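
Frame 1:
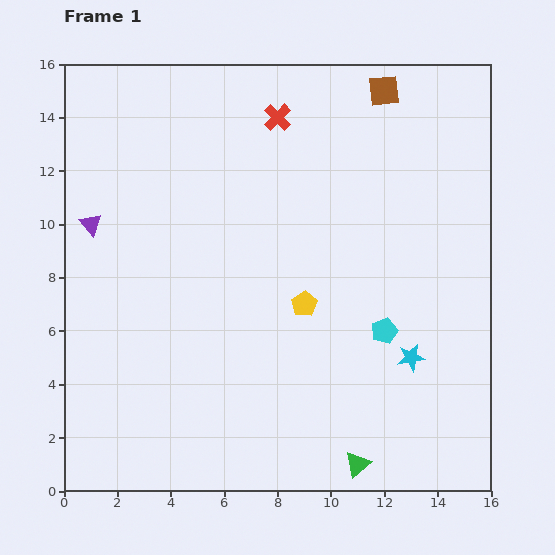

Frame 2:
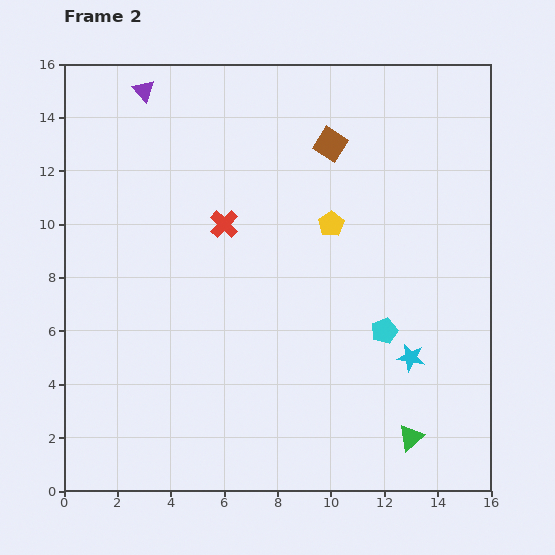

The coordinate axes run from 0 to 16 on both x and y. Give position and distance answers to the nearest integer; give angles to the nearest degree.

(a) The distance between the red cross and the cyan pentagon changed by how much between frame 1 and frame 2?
-2

Distance in frame 1: 9. Distance in frame 2: 7.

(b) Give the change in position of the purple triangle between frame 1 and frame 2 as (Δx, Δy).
(2, 5)

The purple triangle was at (1, 10) in frame 1 and (3, 15) in frame 2.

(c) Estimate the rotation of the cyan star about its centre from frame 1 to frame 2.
20° clockwise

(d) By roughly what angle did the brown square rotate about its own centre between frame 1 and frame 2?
38° clockwise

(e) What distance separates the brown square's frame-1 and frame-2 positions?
3

The brown square moved from (12, 15) to (10, 13), a distance of √(2² + 2²) ≈ 3.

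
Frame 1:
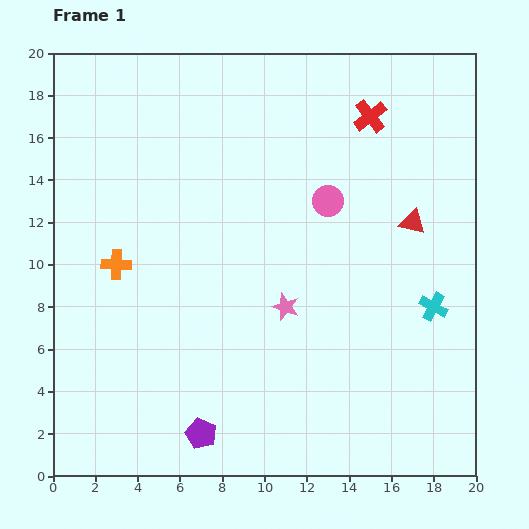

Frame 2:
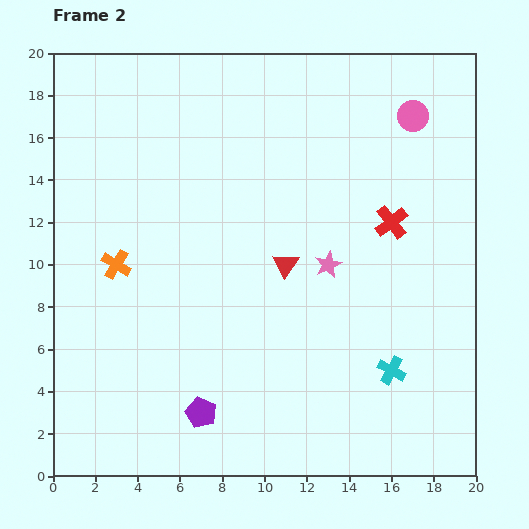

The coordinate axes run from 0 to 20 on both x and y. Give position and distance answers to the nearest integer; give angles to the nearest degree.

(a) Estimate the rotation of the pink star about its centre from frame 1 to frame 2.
27° clockwise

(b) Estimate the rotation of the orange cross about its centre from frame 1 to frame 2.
31° clockwise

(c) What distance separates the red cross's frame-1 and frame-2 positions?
5

The red cross moved from (15, 17) to (16, 12), a distance of √(1² + 5²) ≈ 5.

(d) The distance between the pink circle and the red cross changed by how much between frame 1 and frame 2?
+1

Distance in frame 1: 4. Distance in frame 2: 5.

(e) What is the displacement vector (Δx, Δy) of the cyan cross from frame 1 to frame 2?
(-2, -3)

The cyan cross was at (18, 8) in frame 1 and (16, 5) in frame 2.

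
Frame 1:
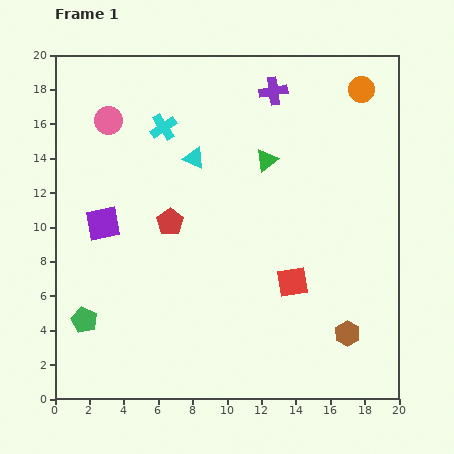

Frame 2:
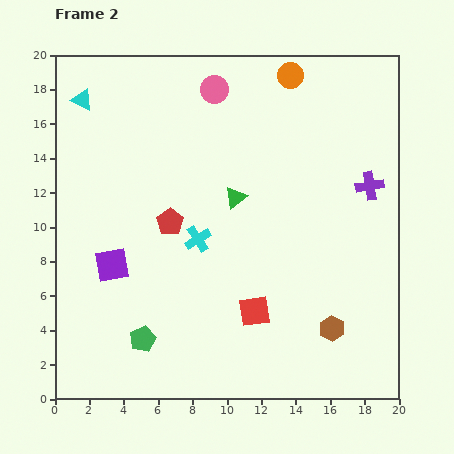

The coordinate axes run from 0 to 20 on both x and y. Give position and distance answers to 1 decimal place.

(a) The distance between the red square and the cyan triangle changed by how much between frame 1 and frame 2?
+6.7

Distance in frame 1: 9.2. Distance in frame 2: 15.9.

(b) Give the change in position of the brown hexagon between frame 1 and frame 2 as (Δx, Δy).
(-0.9, 0.3)

The brown hexagon was at (17.0, 3.8) in frame 1 and (16.1, 4.1) in frame 2.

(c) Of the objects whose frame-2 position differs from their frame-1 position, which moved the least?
the brown hexagon

(moved 0.9)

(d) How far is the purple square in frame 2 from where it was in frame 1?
2.5

The purple square moved from (2.8, 10.2) to (3.3, 7.8), a distance of √(0.5² + 2.4²) ≈ 2.5.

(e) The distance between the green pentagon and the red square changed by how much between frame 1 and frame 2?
-5.6

Distance in frame 1: 12.3. Distance in frame 2: 6.7.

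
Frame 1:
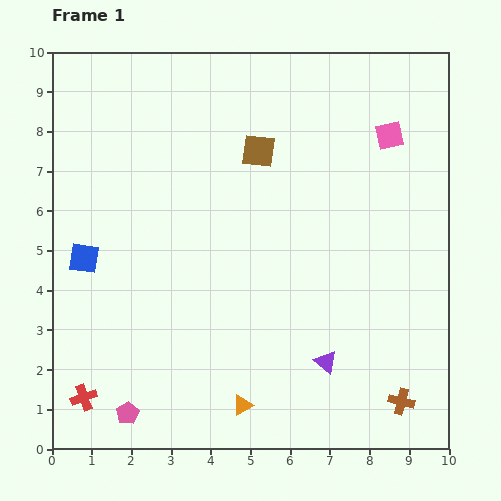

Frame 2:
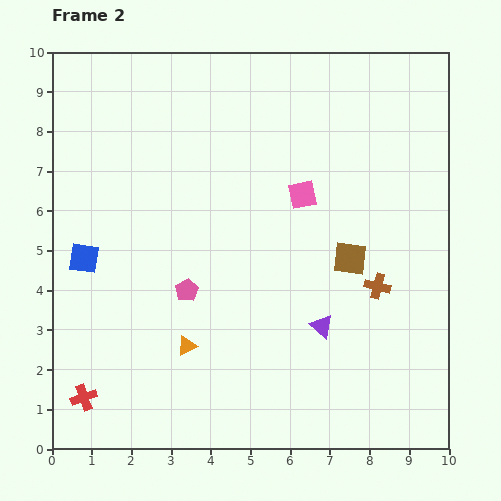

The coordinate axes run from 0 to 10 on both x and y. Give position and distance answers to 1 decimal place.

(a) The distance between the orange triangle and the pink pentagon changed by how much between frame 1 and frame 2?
-1.5

Distance in frame 1: 2.9. Distance in frame 2: 1.4.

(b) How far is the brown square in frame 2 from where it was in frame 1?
3.5

The brown square moved from (5.2, 7.5) to (7.5, 4.8), a distance of √(2.3² + 2.7²) ≈ 3.5.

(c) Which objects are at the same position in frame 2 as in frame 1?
the blue square, the red cross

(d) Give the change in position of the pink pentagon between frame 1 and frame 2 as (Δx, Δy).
(1.5, 3.1)

The pink pentagon was at (1.9, 0.9) in frame 1 and (3.4, 4.0) in frame 2.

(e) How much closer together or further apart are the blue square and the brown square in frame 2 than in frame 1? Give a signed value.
+1.5

Distance in frame 1: 5.2. Distance in frame 2: 6.7.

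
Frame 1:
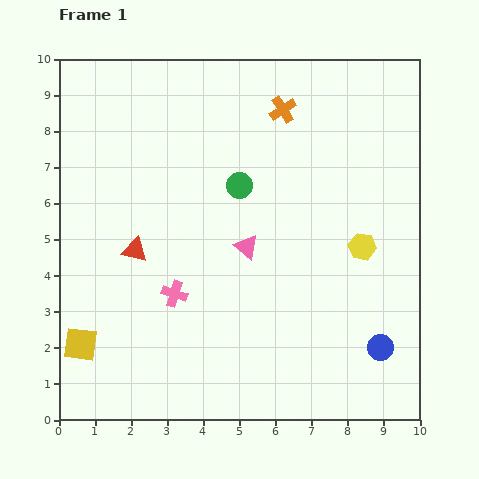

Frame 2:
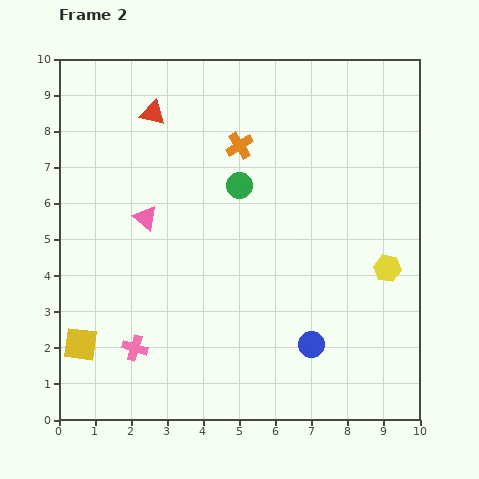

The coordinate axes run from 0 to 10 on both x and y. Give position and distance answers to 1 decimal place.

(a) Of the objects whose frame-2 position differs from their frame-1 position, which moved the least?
the yellow hexagon

(moved 0.9)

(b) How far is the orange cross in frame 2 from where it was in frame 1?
1.6

The orange cross moved from (6.2, 8.6) to (5.0, 7.6), a distance of √(1.2² + 1.0²) ≈ 1.6.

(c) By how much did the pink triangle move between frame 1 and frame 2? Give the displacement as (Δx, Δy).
(-2.8, 0.8)

The pink triangle was at (5.2, 4.8) in frame 1 and (2.4, 5.6) in frame 2.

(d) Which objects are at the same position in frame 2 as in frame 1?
the green circle, the yellow square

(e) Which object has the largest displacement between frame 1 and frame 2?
the red triangle

(moved 3.8; next 2.9)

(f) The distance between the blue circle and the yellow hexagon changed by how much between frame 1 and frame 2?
+0.2

Distance in frame 1: 2.8. Distance in frame 2: 3.0.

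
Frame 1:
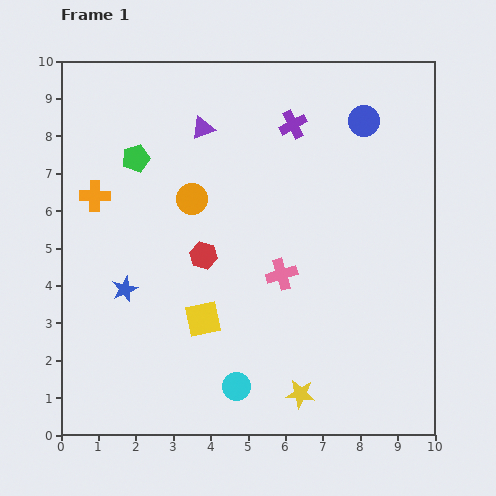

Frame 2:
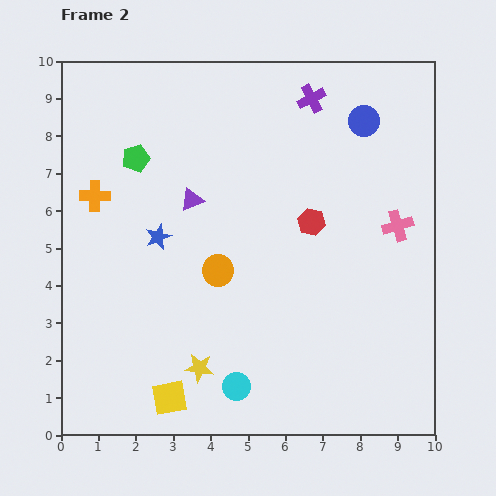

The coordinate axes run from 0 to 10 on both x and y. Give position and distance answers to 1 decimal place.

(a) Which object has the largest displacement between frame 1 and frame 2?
the pink cross

(moved 3.4; next 3.0)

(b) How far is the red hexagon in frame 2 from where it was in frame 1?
3.0

The red hexagon moved from (3.8, 4.8) to (6.7, 5.7), a distance of √(2.9² + 0.9²) ≈ 3.0.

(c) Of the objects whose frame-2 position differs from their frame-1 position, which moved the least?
the purple cross

(moved 0.9)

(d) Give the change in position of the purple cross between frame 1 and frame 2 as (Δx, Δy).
(0.5, 0.7)

The purple cross was at (6.2, 8.3) in frame 1 and (6.7, 9.0) in frame 2.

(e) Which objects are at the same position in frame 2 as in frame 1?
the blue circle, the orange cross, the green pentagon, the cyan circle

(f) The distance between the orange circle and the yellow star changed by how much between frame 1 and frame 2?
-3.4

Distance in frame 1: 6.0. Distance in frame 2: 2.6.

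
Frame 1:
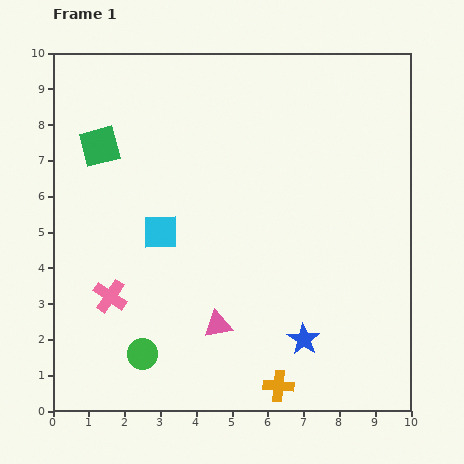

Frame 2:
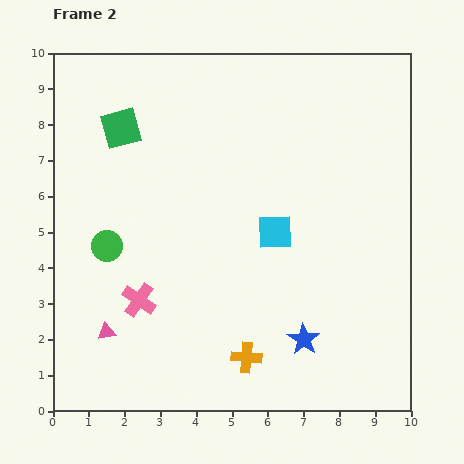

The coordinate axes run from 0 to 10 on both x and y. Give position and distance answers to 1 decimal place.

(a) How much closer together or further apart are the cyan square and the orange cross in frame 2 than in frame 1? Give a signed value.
-1.8

Distance in frame 1: 5.4. Distance in frame 2: 3.6.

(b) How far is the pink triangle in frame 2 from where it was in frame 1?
3.1

The pink triangle moved from (4.6, 2.4) to (1.5, 2.2), a distance of √(3.1² + 0.2²) ≈ 3.1.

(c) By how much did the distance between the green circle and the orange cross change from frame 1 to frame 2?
+1.1

Distance in frame 1: 3.9. Distance in frame 2: 5.0.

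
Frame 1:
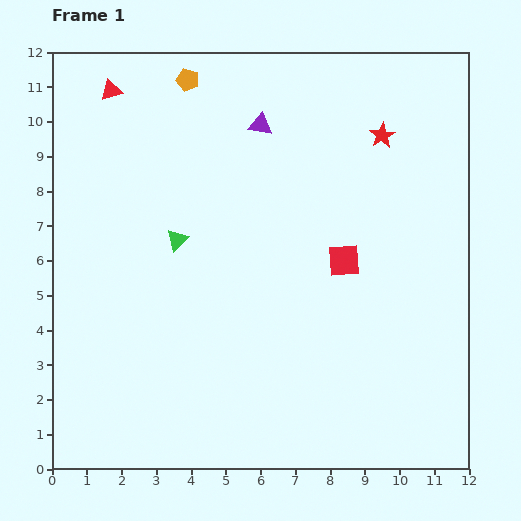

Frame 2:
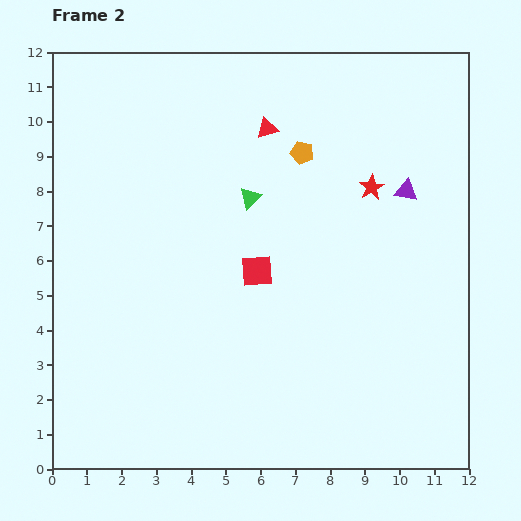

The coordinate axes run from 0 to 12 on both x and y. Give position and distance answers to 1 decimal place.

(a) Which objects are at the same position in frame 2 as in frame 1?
none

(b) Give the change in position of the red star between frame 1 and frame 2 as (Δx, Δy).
(-0.3, -1.5)

The red star was at (9.5, 9.6) in frame 1 and (9.2, 8.1) in frame 2.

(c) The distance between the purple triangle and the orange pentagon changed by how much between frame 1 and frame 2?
+0.7

Distance in frame 1: 2.5. Distance in frame 2: 3.2.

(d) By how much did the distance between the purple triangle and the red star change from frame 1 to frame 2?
-2.5

Distance in frame 1: 3.5. Distance in frame 2: 1.0.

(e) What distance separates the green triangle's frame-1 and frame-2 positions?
2.4

The green triangle moved from (3.6, 6.6) to (5.7, 7.8), a distance of √(2.1² + 1.2²) ≈ 2.4.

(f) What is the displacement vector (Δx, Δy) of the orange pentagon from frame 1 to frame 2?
(3.3, -2.1)

The orange pentagon was at (3.9, 11.2) in frame 1 and (7.2, 9.1) in frame 2.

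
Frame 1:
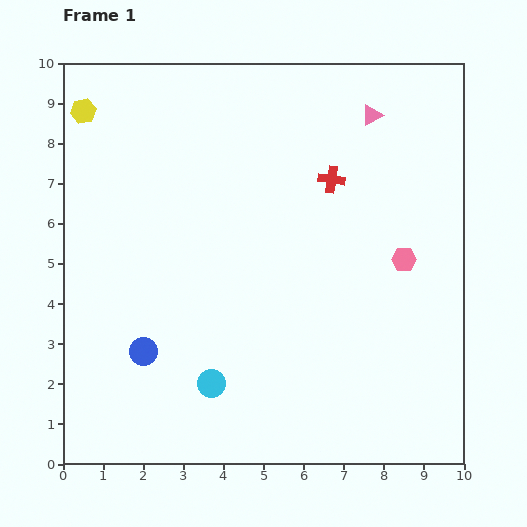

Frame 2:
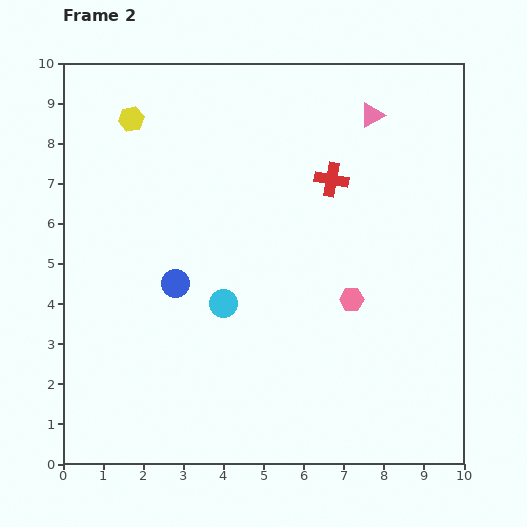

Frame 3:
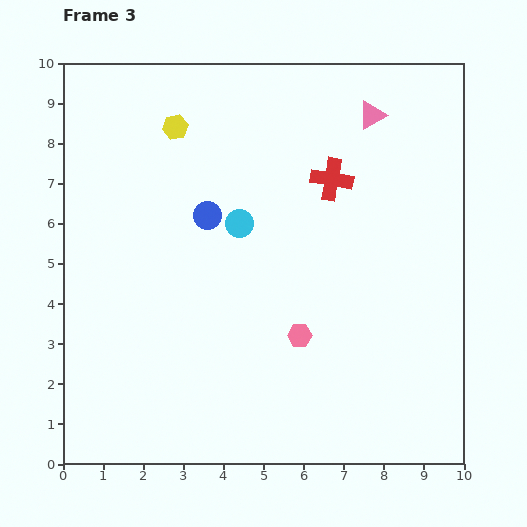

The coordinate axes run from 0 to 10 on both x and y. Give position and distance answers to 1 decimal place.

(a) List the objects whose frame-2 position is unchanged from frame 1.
the red cross, the pink triangle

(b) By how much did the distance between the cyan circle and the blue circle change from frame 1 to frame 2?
-0.6

Distance in frame 1: 1.9. Distance in frame 2: 1.3.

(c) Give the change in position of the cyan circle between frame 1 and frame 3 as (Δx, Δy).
(0.7, 4.0)

The cyan circle was at (3.7, 2.0) in frame 1 and (4.4, 6.0) in frame 3.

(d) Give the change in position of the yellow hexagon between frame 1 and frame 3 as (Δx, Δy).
(2.3, -0.4)

The yellow hexagon was at (0.5, 8.8) in frame 1 and (2.8, 8.4) in frame 3.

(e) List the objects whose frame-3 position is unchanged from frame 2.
the red cross, the pink triangle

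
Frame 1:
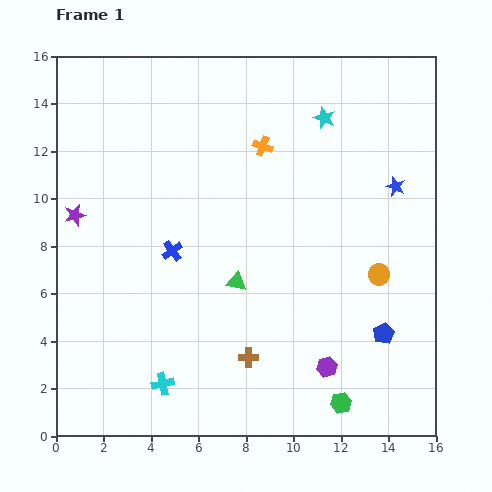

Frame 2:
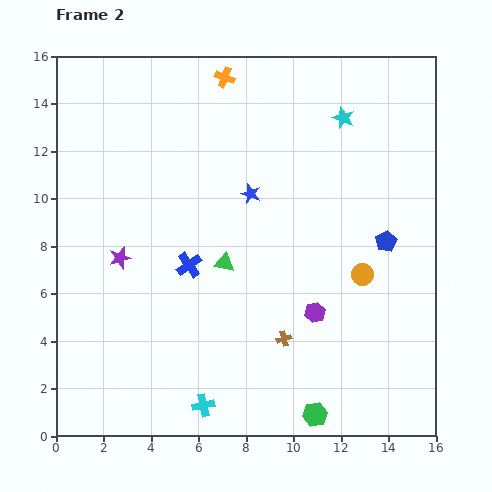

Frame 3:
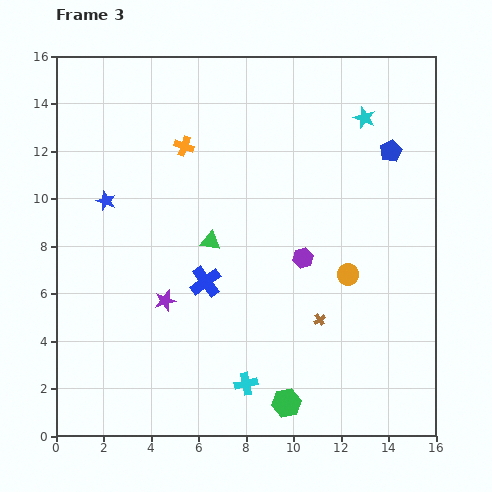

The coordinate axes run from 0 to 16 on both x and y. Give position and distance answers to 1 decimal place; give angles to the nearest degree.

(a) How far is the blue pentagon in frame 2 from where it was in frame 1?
3.9

The blue pentagon moved from (13.8, 4.3) to (13.9, 8.2), a distance of √(0.1² + 3.9²) ≈ 3.9.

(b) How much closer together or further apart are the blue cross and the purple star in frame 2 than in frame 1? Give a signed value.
-1.5

Distance in frame 1: 4.4. Distance in frame 2: 2.9.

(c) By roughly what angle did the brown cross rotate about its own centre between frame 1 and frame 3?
34° counter-clockwise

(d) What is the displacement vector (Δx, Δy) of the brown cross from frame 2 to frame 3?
(1.5, 0.8)

The brown cross was at (9.6, 4.1) in frame 2 and (11.1, 4.9) in frame 3.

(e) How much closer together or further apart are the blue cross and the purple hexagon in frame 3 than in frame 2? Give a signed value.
-1.5

Distance in frame 2: 5.7. Distance in frame 3: 4.2.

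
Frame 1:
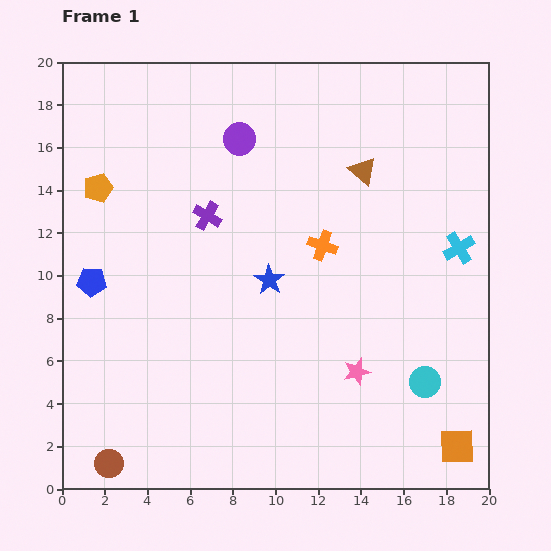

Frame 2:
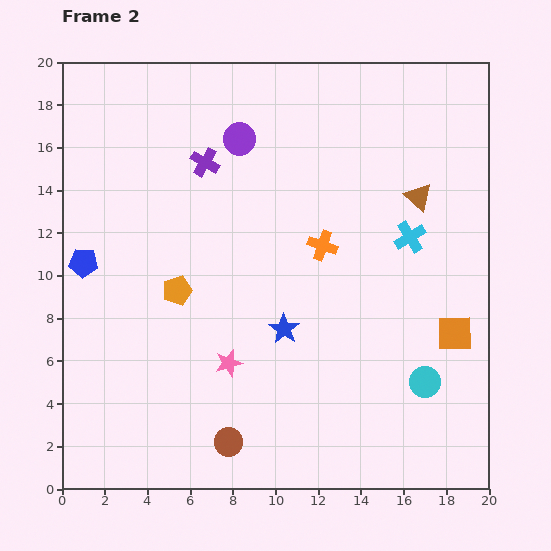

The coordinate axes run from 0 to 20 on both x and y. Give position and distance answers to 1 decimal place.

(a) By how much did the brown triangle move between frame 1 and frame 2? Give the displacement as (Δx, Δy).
(2.6, -1.2)

The brown triangle was at (14.1, 14.9) in frame 1 and (16.7, 13.7) in frame 2.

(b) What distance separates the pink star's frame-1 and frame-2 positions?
6.0

The pink star moved from (13.8, 5.5) to (7.8, 5.9), a distance of √(6.0² + 0.4²) ≈ 6.0.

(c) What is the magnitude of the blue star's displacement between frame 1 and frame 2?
2.4

The blue star moved from (9.7, 9.8) to (10.4, 7.5), a distance of √(0.7² + 2.3²) ≈ 2.4.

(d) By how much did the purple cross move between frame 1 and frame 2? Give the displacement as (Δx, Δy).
(-0.1, 2.5)

The purple cross was at (6.8, 12.8) in frame 1 and (6.7, 15.3) in frame 2.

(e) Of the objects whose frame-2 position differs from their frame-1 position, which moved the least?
the blue pentagon

(moved 1.0)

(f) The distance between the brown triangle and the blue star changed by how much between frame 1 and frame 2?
+2.1

Distance in frame 1: 6.7. Distance in frame 2: 8.8.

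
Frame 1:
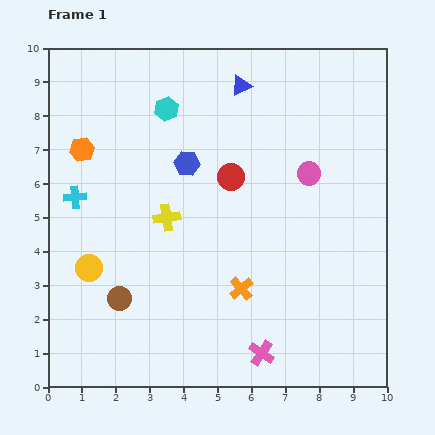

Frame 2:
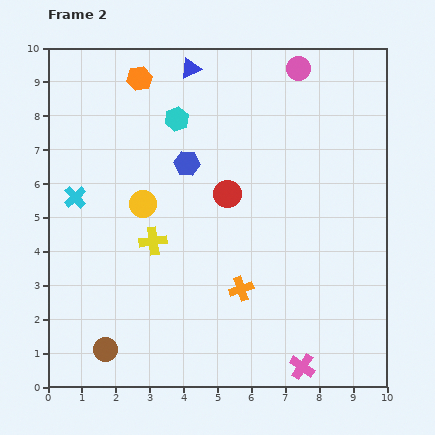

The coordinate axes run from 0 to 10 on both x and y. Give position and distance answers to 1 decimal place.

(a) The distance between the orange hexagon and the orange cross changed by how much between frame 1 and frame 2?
+0.7

Distance in frame 1: 6.2. Distance in frame 2: 6.9.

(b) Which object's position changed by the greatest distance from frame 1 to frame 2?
the pink circle

(moved 3.1; next 2.7)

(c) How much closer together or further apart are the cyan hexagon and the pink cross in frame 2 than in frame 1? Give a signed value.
+0.5

Distance in frame 1: 7.7. Distance in frame 2: 8.2.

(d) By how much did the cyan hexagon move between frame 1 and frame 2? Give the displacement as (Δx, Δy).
(0.3, -0.3)

The cyan hexagon was at (3.5, 8.2) in frame 1 and (3.8, 7.9) in frame 2.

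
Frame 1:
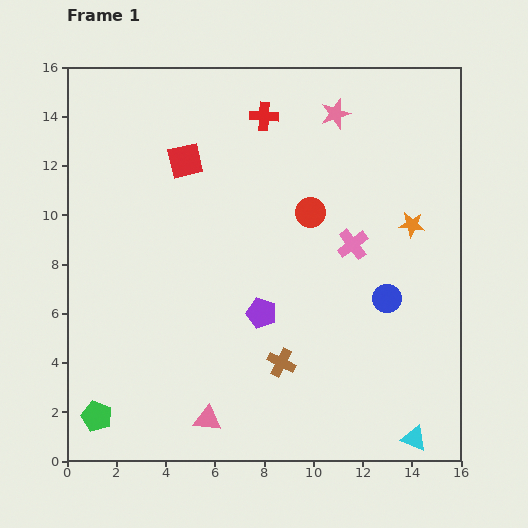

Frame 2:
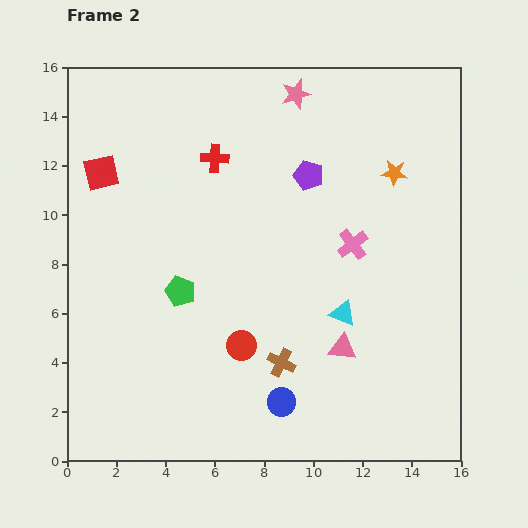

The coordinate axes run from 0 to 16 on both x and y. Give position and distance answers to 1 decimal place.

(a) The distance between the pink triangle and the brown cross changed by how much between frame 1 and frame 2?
-1.2

Distance in frame 1: 3.8. Distance in frame 2: 2.6.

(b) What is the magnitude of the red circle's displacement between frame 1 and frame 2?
6.1

The red circle moved from (9.9, 10.1) to (7.1, 4.7), a distance of √(2.8² + 5.4²) ≈ 6.1.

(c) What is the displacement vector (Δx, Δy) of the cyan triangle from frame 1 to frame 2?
(-2.9, 5.1)

The cyan triangle was at (14.1, 0.9) in frame 1 and (11.2, 6.0) in frame 2.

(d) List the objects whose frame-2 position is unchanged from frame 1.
the pink cross, the brown cross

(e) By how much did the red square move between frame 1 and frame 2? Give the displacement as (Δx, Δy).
(-3.4, -0.5)

The red square was at (4.8, 12.2) in frame 1 and (1.4, 11.7) in frame 2.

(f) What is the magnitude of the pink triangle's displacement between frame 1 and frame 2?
6.2

The pink triangle moved from (5.7, 1.7) to (11.2, 4.6), a distance of √(5.5² + 2.9²) ≈ 6.2.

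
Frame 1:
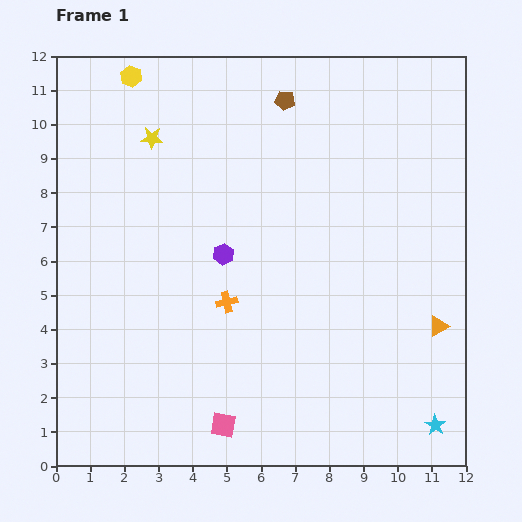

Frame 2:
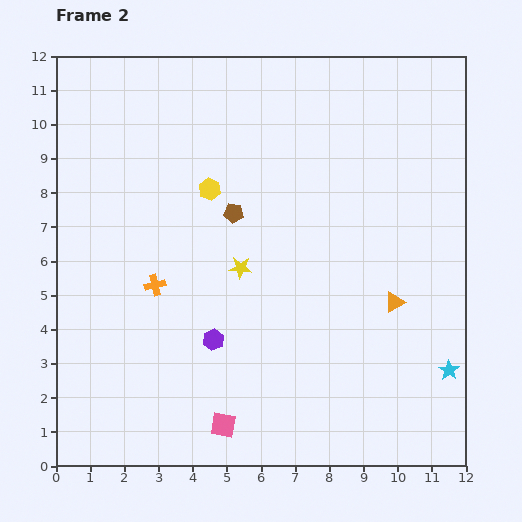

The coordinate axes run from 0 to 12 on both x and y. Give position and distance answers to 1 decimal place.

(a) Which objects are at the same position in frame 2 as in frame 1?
the pink square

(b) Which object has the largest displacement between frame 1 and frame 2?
the yellow star

(moved 4.6; next 4.0)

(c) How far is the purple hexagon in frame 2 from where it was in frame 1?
2.5

The purple hexagon moved from (4.9, 6.2) to (4.6, 3.7), a distance of √(0.3² + 2.5²) ≈ 2.5.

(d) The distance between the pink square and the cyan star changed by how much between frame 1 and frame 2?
+0.6

Distance in frame 1: 6.2. Distance in frame 2: 6.8.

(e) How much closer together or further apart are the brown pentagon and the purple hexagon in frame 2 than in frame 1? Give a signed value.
-1.1

Distance in frame 1: 4.8. Distance in frame 2: 3.7.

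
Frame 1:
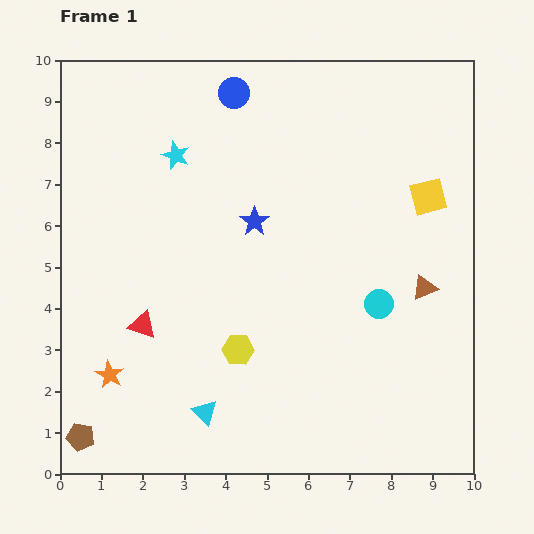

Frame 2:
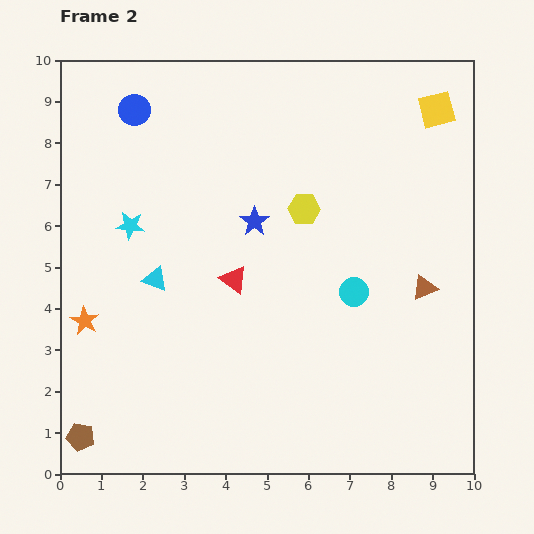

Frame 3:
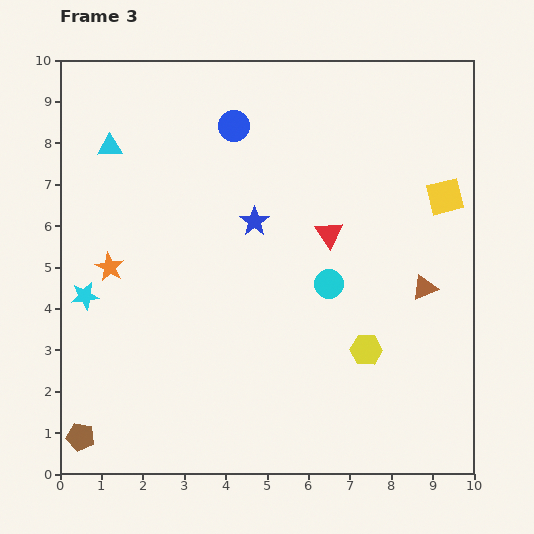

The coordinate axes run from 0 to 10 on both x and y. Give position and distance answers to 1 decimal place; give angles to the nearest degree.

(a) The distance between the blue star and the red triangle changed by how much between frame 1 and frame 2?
-2.2

Distance in frame 1: 3.7. Distance in frame 2: 1.5.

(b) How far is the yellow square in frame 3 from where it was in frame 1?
0.4

The yellow square moved from (8.9, 6.7) to (9.3, 6.7), a distance of √(0.4² + 0.0²) ≈ 0.4.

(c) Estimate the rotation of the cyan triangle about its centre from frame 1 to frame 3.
46° counter-clockwise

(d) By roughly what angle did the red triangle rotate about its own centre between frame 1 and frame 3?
37° clockwise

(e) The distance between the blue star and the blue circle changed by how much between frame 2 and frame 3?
-1.6

Distance in frame 2: 4.0. Distance in frame 3: 2.4.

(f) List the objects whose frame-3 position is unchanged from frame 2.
the brown pentagon, the brown triangle, the blue star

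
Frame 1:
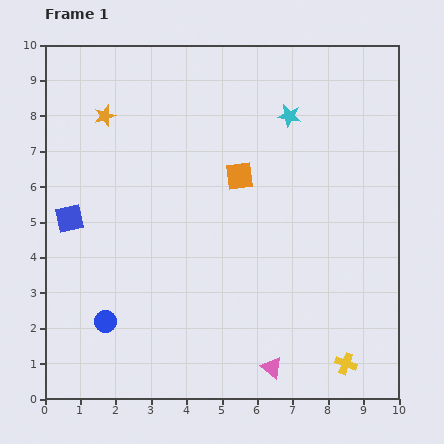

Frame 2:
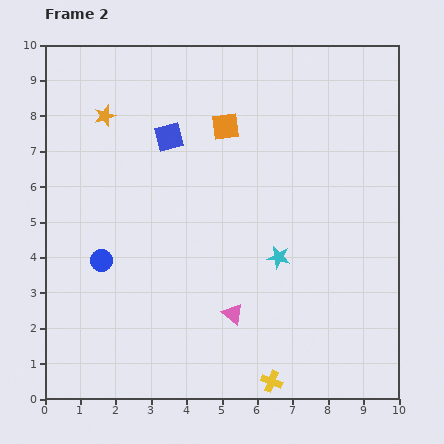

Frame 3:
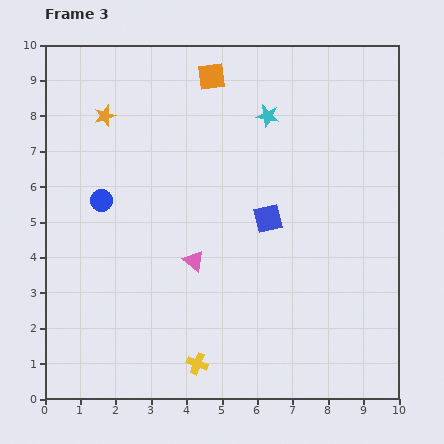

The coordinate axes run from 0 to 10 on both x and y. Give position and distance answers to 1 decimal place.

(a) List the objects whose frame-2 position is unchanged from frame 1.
the orange star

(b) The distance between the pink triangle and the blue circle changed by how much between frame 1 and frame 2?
-0.9

Distance in frame 1: 4.9. Distance in frame 2: 4.0.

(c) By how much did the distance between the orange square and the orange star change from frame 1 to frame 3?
-1.0

Distance in frame 1: 4.2. Distance in frame 3: 3.2.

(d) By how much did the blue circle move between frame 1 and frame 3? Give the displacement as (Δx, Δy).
(-0.1, 3.4)

The blue circle was at (1.7, 2.2) in frame 1 and (1.6, 5.6) in frame 3.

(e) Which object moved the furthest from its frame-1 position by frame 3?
the blue square

(moved 5.6; next 4.2)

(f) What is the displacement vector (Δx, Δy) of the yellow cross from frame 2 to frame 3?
(-2.1, 0.5)

The yellow cross was at (6.4, 0.5) in frame 2 and (4.3, 1.0) in frame 3.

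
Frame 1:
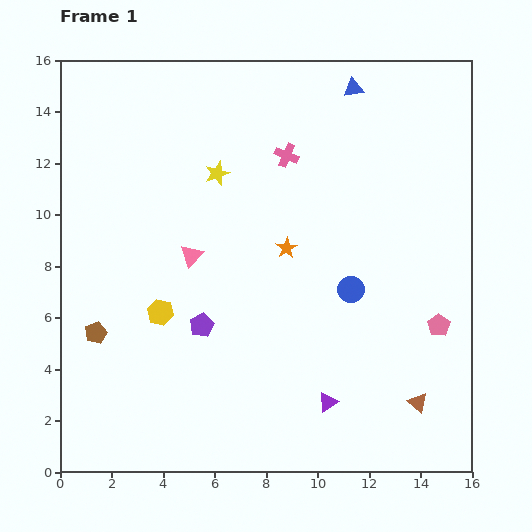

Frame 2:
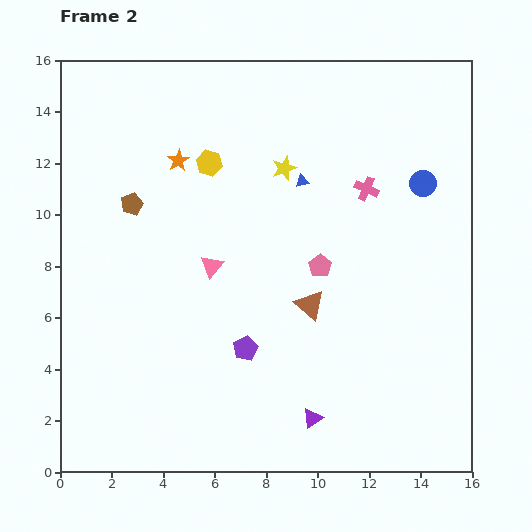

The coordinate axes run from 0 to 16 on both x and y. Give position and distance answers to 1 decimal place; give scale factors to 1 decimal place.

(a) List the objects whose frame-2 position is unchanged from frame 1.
none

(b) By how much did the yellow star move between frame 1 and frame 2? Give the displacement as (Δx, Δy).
(2.6, 0.2)

The yellow star was at (6.1, 11.6) in frame 1 and (8.7, 11.8) in frame 2.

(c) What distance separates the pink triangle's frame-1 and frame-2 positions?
0.9

The pink triangle moved from (5.1, 8.4) to (5.9, 8.0), a distance of √(0.8² + 0.4²) ≈ 0.9.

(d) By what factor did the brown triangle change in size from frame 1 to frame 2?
1.5×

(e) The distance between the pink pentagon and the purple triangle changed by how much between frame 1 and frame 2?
+0.7

Distance in frame 1: 5.2. Distance in frame 2: 5.9.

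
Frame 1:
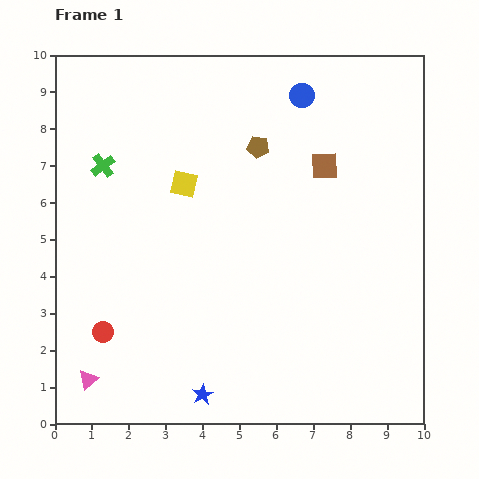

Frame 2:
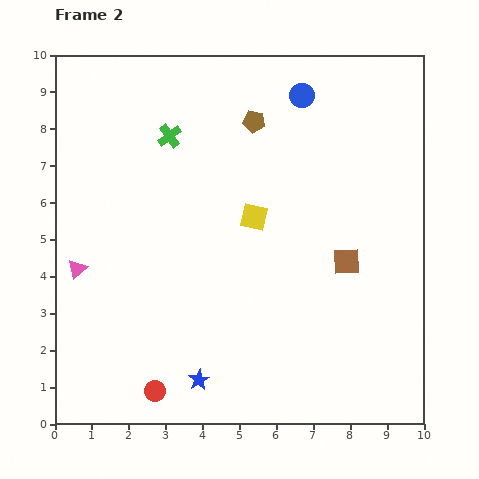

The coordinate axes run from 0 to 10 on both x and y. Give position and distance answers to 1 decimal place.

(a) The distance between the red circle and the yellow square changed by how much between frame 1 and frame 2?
+0.8

Distance in frame 1: 4.6. Distance in frame 2: 5.4.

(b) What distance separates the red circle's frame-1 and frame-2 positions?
2.1

The red circle moved from (1.3, 2.5) to (2.7, 0.9), a distance of √(1.4² + 1.6²) ≈ 2.1.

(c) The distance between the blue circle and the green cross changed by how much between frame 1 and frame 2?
-1.9

Distance in frame 1: 5.7. Distance in frame 2: 3.8.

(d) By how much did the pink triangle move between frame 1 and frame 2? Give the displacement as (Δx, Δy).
(-0.3, 3.0)

The pink triangle was at (0.9, 1.2) in frame 1 and (0.6, 4.2) in frame 2.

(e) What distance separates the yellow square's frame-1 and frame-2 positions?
2.1

The yellow square moved from (3.5, 6.5) to (5.4, 5.6), a distance of √(1.9² + 0.9²) ≈ 2.1.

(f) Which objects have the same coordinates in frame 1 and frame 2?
the blue circle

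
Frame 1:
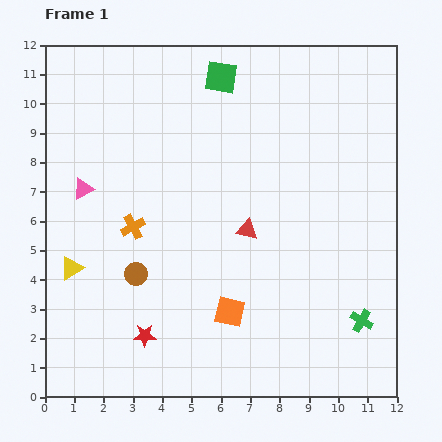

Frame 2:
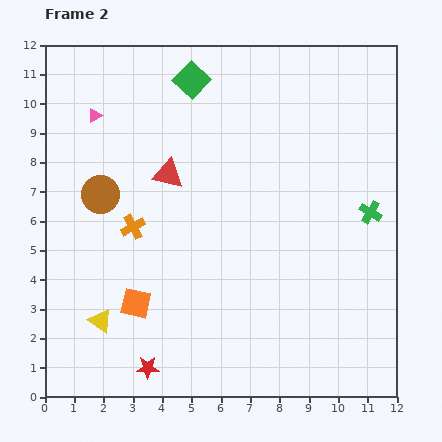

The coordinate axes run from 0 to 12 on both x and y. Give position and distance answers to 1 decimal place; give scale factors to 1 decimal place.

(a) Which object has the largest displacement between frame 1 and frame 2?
the green cross

(moved 3.7; next 3.3)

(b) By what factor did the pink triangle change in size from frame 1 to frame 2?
0.7×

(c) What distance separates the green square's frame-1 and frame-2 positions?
1.0

The green square moved from (6.0, 10.9) to (5.0, 10.8), a distance of √(1.0² + 0.1²) ≈ 1.0.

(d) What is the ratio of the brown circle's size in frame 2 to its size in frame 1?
1.6×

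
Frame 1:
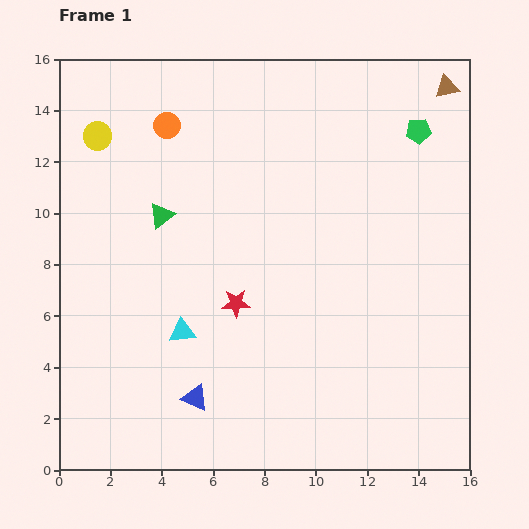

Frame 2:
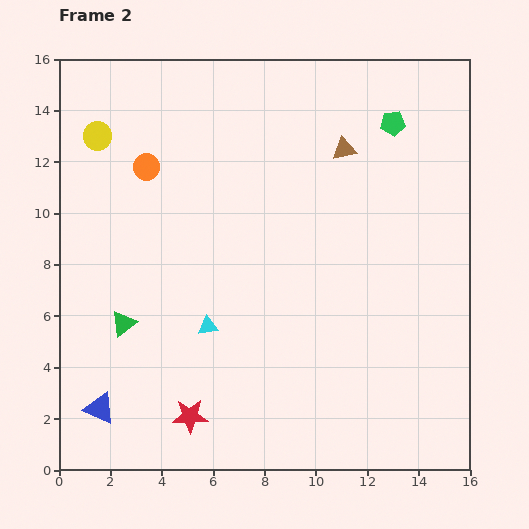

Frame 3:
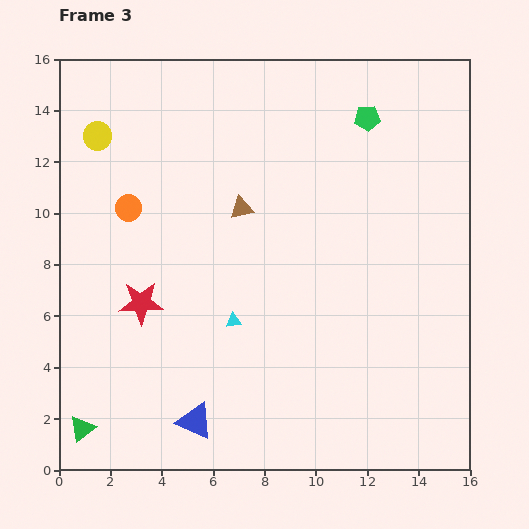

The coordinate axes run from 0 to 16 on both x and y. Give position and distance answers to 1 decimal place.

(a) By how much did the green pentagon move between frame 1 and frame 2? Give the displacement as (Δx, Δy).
(-1.0, 0.3)

The green pentagon was at (14.0, 13.2) in frame 1 and (13.0, 13.5) in frame 2.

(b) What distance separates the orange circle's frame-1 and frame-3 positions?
3.5

The orange circle moved from (4.2, 13.4) to (2.7, 10.2), a distance of √(1.5² + 3.2²) ≈ 3.5.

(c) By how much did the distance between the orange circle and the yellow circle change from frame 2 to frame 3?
+0.8

Distance in frame 2: 2.2. Distance in frame 3: 3.0.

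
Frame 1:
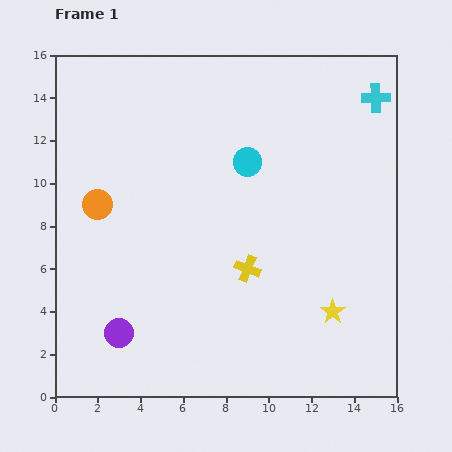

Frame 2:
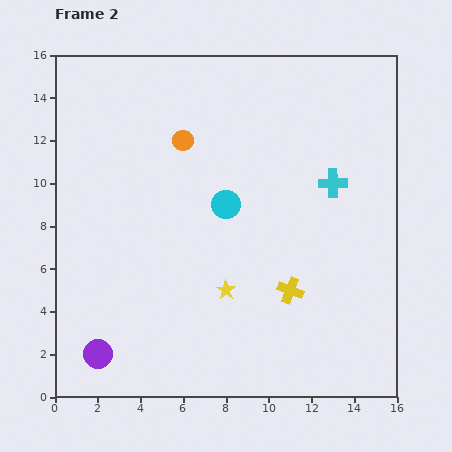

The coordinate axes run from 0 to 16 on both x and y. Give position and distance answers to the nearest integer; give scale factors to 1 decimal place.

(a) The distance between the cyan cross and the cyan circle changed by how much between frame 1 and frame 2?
-2

Distance in frame 1: 7. Distance in frame 2: 5.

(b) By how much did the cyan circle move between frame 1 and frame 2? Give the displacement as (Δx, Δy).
(-1, -2)

The cyan circle was at (9, 11) in frame 1 and (8, 9) in frame 2.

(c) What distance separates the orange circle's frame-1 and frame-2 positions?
5

The orange circle moved from (2, 9) to (6, 12), a distance of √(4² + 3²) ≈ 5.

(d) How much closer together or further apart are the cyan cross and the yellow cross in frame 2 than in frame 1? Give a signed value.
-5

Distance in frame 1: 10. Distance in frame 2: 5.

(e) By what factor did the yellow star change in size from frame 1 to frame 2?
0.8×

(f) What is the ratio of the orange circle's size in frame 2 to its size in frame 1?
0.7×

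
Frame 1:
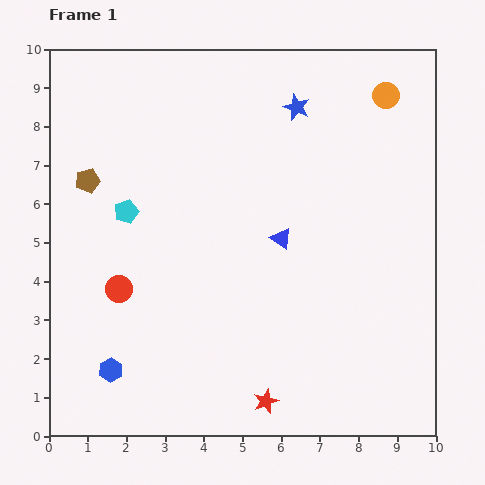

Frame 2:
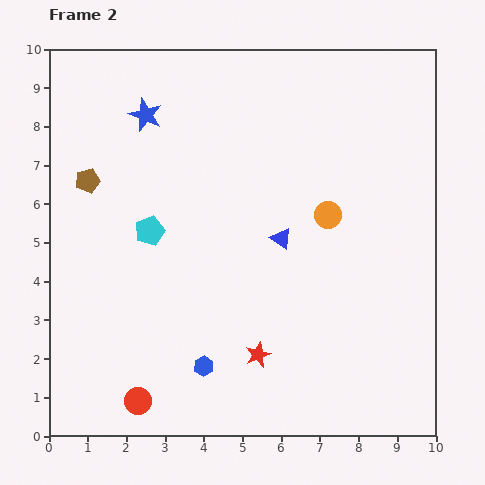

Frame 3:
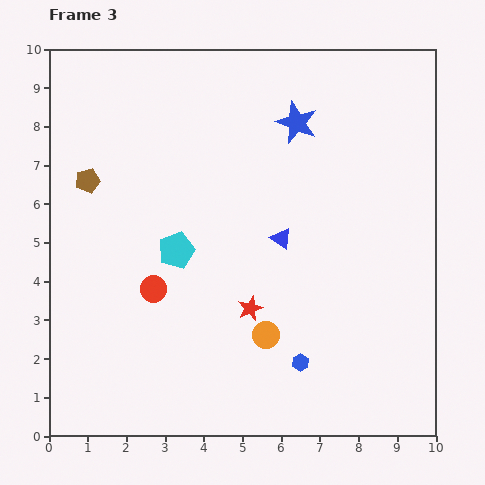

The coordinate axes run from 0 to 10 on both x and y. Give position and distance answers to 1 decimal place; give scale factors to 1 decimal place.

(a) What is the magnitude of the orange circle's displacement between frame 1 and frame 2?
3.4

The orange circle moved from (8.7, 8.8) to (7.2, 5.7), a distance of √(1.5² + 3.1²) ≈ 3.4.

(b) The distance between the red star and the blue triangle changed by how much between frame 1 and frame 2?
-1.1

Distance in frame 1: 4.2. Distance in frame 2: 3.1.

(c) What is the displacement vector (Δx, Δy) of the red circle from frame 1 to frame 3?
(0.9, 0.0)

The red circle was at (1.8, 3.8) in frame 1 and (2.7, 3.8) in frame 3.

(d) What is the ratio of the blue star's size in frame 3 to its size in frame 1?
1.6×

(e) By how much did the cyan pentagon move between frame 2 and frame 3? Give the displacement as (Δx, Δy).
(0.7, -0.5)

The cyan pentagon was at (2.6, 5.3) in frame 2 and (3.3, 4.8) in frame 3.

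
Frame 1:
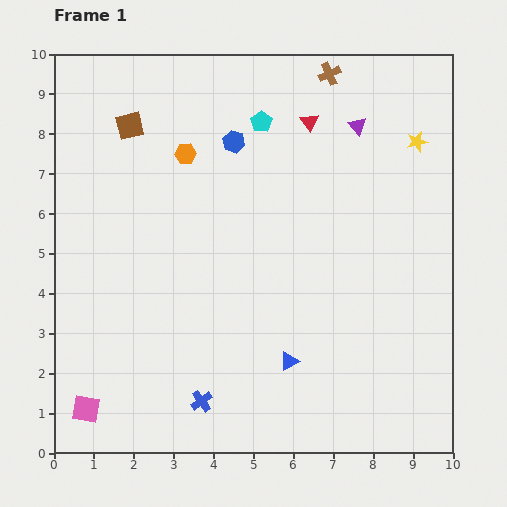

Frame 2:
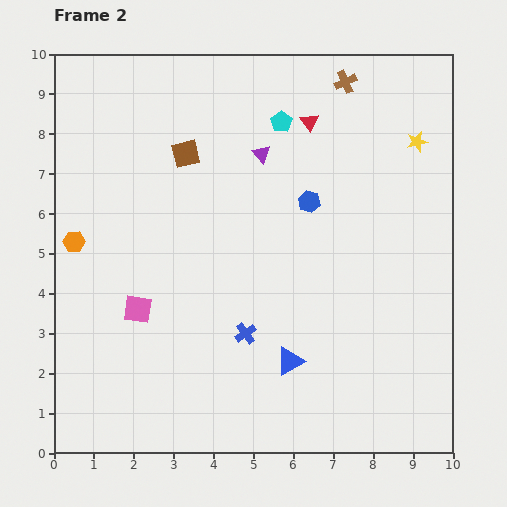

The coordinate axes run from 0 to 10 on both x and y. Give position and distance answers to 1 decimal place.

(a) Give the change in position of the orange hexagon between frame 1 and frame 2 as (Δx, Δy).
(-2.8, -2.2)

The orange hexagon was at (3.3, 7.5) in frame 1 and (0.5, 5.3) in frame 2.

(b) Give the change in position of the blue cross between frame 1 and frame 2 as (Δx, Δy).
(1.1, 1.7)

The blue cross was at (3.7, 1.3) in frame 1 and (4.8, 3.0) in frame 2.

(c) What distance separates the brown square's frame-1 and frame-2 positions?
1.6

The brown square moved from (1.9, 8.2) to (3.3, 7.5), a distance of √(1.4² + 0.7²) ≈ 1.6.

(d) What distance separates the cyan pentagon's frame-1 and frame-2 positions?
0.5

The cyan pentagon moved from (5.2, 8.3) to (5.7, 8.3), a distance of √(0.5² + 0.0²) ≈ 0.5.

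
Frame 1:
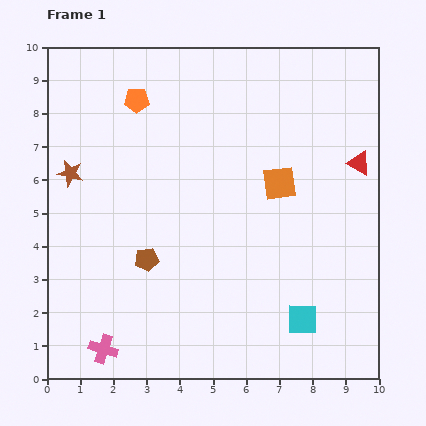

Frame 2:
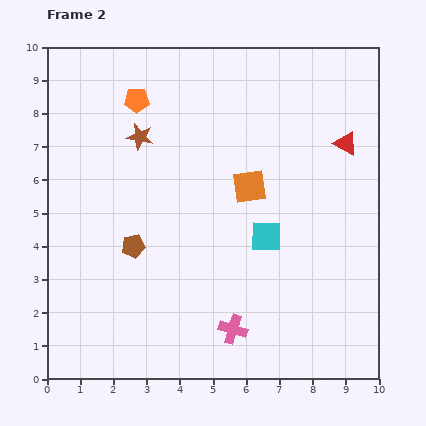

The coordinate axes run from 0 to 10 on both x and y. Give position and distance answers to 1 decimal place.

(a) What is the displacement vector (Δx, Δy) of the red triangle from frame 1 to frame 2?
(-0.4, 0.6)

The red triangle was at (9.4, 6.5) in frame 1 and (9.0, 7.1) in frame 2.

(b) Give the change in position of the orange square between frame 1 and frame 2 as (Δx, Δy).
(-0.9, -0.1)

The orange square was at (7.0, 5.9) in frame 1 and (6.1, 5.8) in frame 2.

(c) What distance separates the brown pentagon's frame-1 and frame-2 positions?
0.6

The brown pentagon moved from (3.0, 3.6) to (2.6, 4.0), a distance of √(0.4² + 0.4²) ≈ 0.6.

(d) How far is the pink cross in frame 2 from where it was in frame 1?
3.9

The pink cross moved from (1.7, 0.9) to (5.6, 1.5), a distance of √(3.9² + 0.6²) ≈ 3.9.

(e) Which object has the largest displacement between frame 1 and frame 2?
the pink cross

(moved 3.9; next 2.7)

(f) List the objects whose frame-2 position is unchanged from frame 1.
the orange pentagon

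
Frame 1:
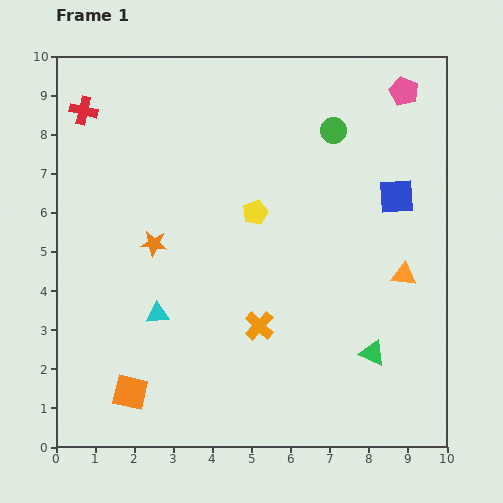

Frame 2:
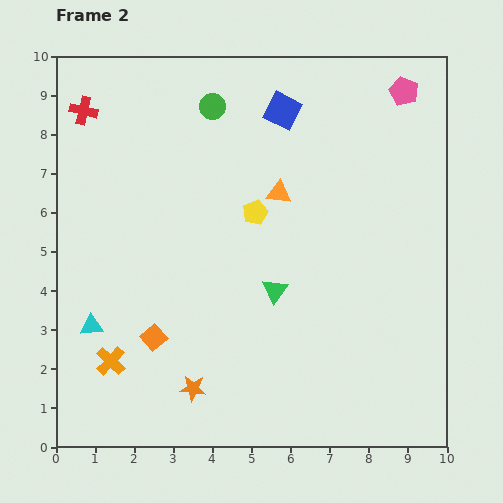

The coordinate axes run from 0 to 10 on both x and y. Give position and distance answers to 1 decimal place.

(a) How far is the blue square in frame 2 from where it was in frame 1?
3.6

The blue square moved from (8.7, 6.4) to (5.8, 8.6), a distance of √(2.9² + 2.2²) ≈ 3.6.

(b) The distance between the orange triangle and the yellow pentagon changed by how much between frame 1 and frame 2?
-3.3

Distance in frame 1: 4.1. Distance in frame 2: 0.8.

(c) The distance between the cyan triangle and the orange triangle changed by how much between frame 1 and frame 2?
-0.5

Distance in frame 1: 6.4. Distance in frame 2: 5.9.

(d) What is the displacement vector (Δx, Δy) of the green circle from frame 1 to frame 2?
(-3.1, 0.6)

The green circle was at (7.1, 8.1) in frame 1 and (4.0, 8.7) in frame 2.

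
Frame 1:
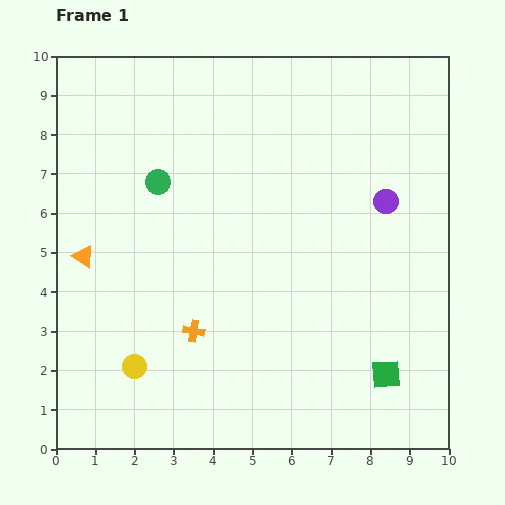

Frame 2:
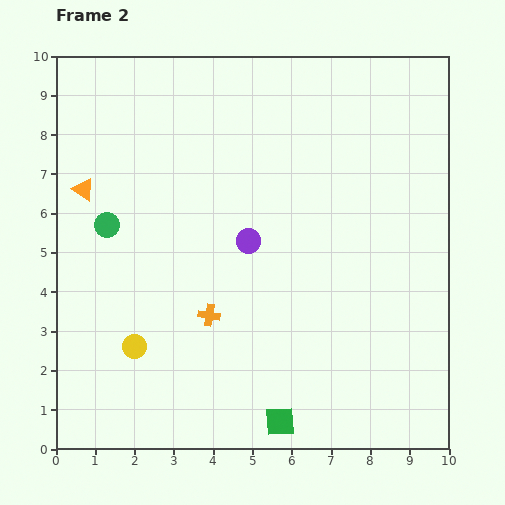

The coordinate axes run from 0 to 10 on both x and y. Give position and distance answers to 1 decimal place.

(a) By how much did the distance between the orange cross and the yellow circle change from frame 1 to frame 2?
+0.4

Distance in frame 1: 1.7. Distance in frame 2: 2.1.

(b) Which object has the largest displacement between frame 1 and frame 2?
the purple circle

(moved 3.6; next 3.0)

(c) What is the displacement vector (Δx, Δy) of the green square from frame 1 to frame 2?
(-2.7, -1.2)

The green square was at (8.4, 1.9) in frame 1 and (5.7, 0.7) in frame 2.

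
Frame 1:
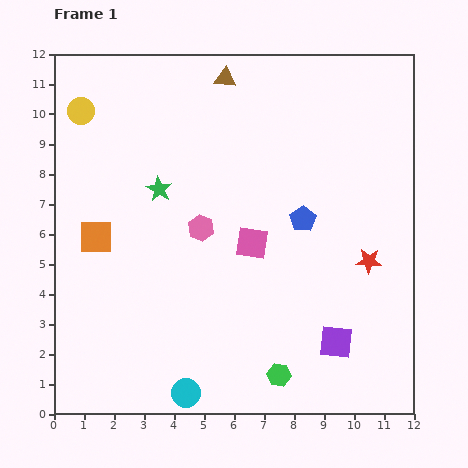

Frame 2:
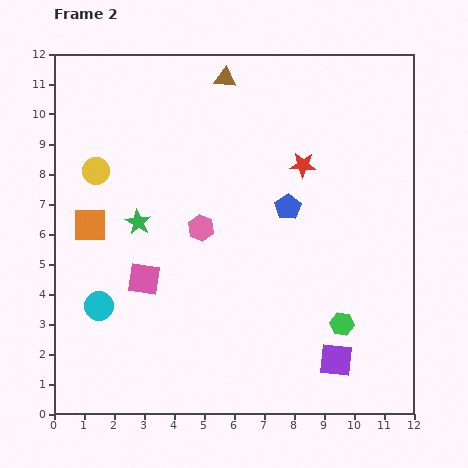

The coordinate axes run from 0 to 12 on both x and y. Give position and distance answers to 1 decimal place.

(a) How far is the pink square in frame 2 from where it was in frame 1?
3.8

The pink square moved from (6.6, 5.7) to (3.0, 4.5), a distance of √(3.6² + 1.2²) ≈ 3.8.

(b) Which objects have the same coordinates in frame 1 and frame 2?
the pink hexagon, the brown triangle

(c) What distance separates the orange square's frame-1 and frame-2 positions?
0.4

The orange square moved from (1.4, 5.9) to (1.2, 6.3), a distance of √(0.2² + 0.4²) ≈ 0.4.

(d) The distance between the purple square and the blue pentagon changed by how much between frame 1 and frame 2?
+1.1

Distance in frame 1: 4.2. Distance in frame 2: 5.3.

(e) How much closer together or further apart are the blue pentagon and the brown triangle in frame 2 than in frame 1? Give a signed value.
-0.6

Distance in frame 1: 5.4. Distance in frame 2: 4.8.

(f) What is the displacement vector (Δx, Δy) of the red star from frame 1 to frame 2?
(-2.2, 3.2)

The red star was at (10.5, 5.1) in frame 1 and (8.3, 8.3) in frame 2.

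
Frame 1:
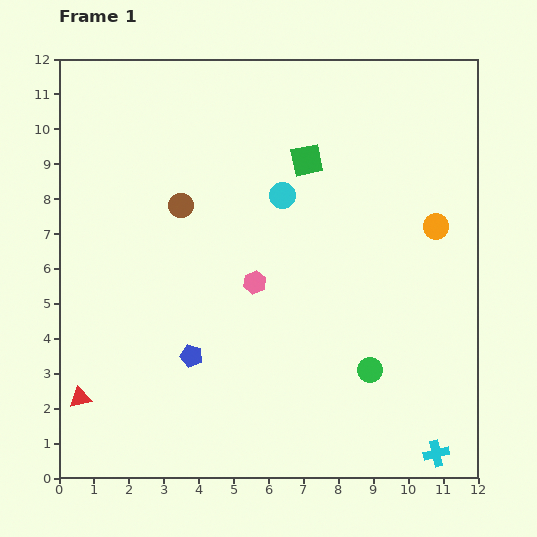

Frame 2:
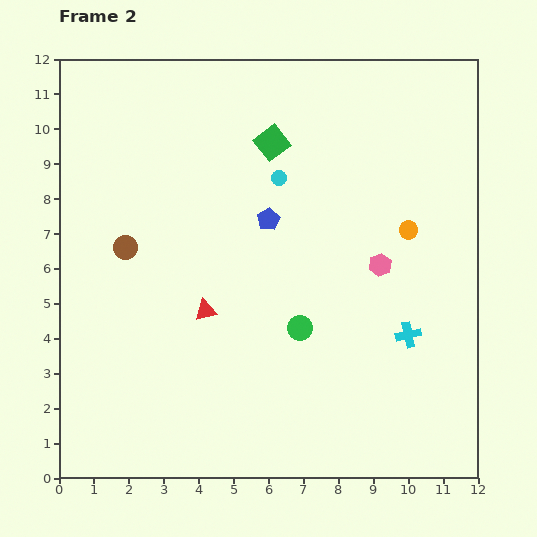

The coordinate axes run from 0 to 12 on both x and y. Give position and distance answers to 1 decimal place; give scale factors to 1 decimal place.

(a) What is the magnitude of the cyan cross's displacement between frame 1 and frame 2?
3.5

The cyan cross moved from (10.8, 0.7) to (10.0, 4.1), a distance of √(0.8² + 3.4²) ≈ 3.5.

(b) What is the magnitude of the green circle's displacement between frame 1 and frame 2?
2.3

The green circle moved from (8.9, 3.1) to (6.9, 4.3), a distance of √(2.0² + 1.2²) ≈ 2.3.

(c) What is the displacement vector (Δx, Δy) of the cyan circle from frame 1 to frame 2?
(-0.1, 0.5)

The cyan circle was at (6.4, 8.1) in frame 1 and (6.3, 8.6) in frame 2.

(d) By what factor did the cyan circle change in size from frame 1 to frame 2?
0.6×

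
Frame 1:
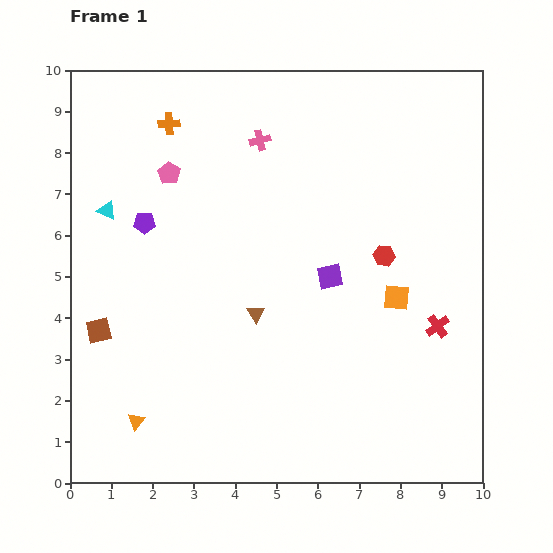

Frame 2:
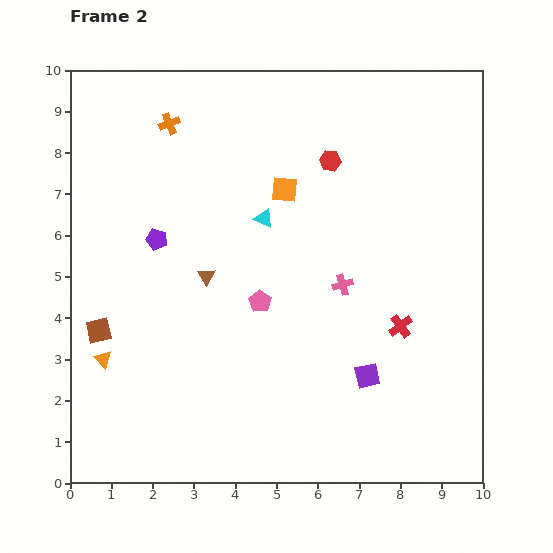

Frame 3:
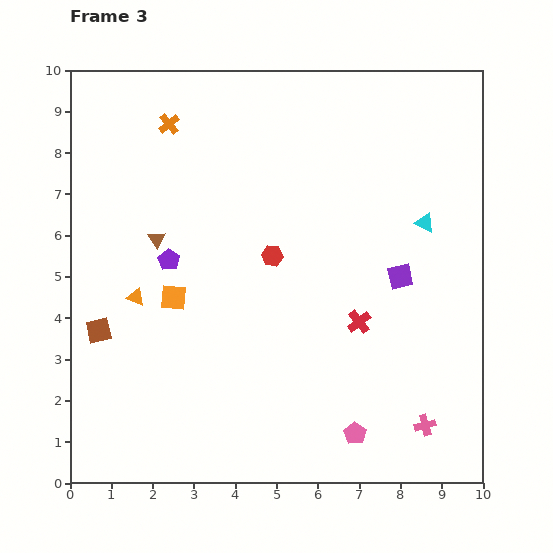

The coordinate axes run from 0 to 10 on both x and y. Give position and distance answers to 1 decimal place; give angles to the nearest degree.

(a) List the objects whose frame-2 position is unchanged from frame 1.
the orange cross, the brown square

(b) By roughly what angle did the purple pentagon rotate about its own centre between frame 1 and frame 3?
31° clockwise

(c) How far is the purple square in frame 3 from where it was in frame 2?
2.5

The purple square moved from (7.2, 2.6) to (8.0, 5.0), a distance of √(0.8² + 2.4²) ≈ 2.5.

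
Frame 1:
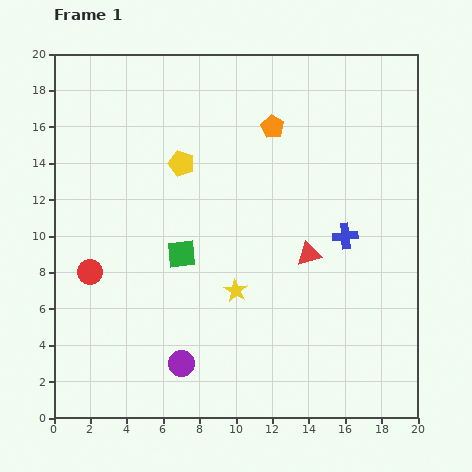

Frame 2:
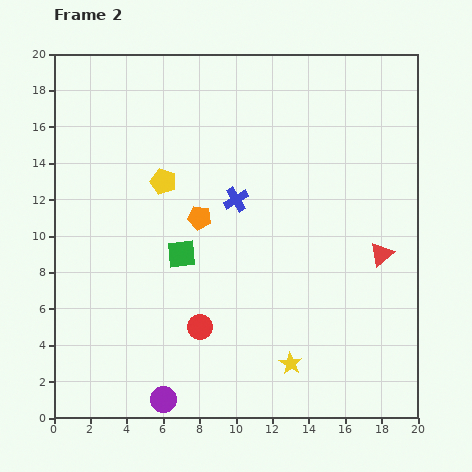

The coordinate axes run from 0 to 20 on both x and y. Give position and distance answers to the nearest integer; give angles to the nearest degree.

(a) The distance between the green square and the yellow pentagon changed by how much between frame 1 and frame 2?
-1

Distance in frame 1: 5. Distance in frame 2: 4.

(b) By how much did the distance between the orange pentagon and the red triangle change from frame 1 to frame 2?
+3

Distance in frame 1: 7. Distance in frame 2: 10.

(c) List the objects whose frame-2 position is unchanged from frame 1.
the green square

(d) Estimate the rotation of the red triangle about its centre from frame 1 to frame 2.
26° counter-clockwise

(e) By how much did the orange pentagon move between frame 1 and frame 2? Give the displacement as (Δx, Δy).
(-4, -5)

The orange pentagon was at (12, 16) in frame 1 and (8, 11) in frame 2.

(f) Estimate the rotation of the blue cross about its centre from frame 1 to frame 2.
26° counter-clockwise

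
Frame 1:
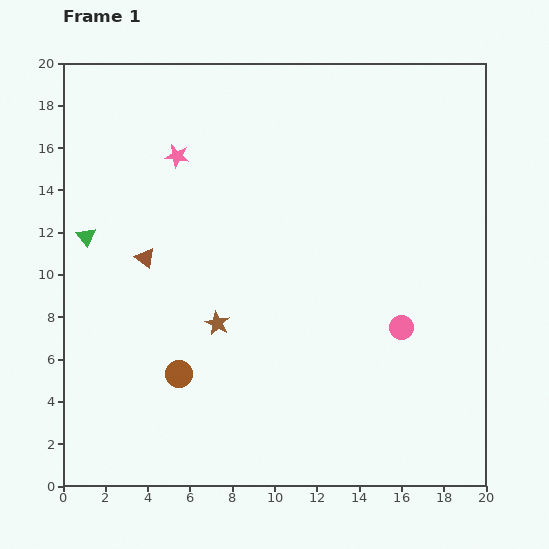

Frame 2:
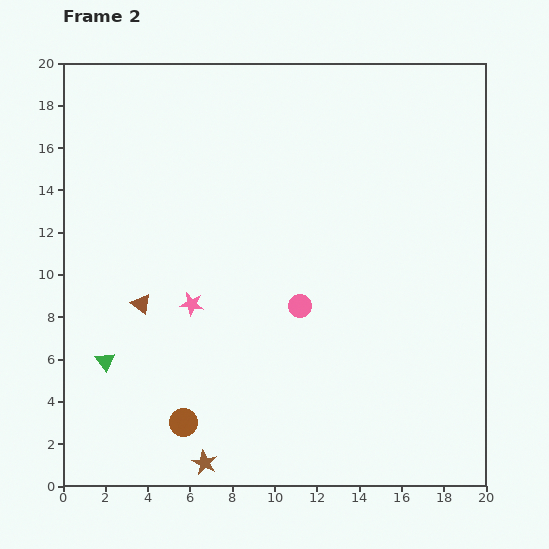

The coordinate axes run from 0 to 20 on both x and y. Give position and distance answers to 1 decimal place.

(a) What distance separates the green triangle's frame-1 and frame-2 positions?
6.0

The green triangle moved from (1.1, 11.8) to (2.0, 5.9), a distance of √(0.9² + 5.9²) ≈ 6.0.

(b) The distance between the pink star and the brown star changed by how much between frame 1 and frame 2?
-0.6

Distance in frame 1: 8.1. Distance in frame 2: 7.5.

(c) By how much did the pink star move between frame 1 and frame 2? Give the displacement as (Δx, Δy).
(0.7, -7.0)

The pink star was at (5.4, 15.6) in frame 1 and (6.1, 8.6) in frame 2.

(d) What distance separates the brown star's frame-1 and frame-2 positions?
6.6

The brown star moved from (7.3, 7.7) to (6.7, 1.1), a distance of √(0.6² + 6.6²) ≈ 6.6.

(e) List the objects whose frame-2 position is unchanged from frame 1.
none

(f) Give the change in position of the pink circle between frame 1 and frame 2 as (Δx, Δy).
(-4.8, 1.0)

The pink circle was at (16.0, 7.5) in frame 1 and (11.2, 8.5) in frame 2.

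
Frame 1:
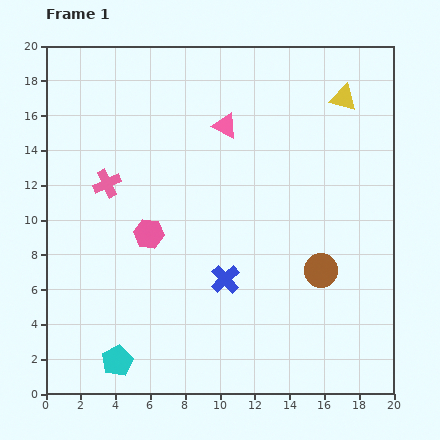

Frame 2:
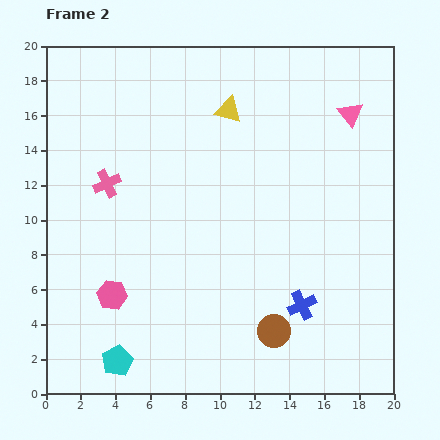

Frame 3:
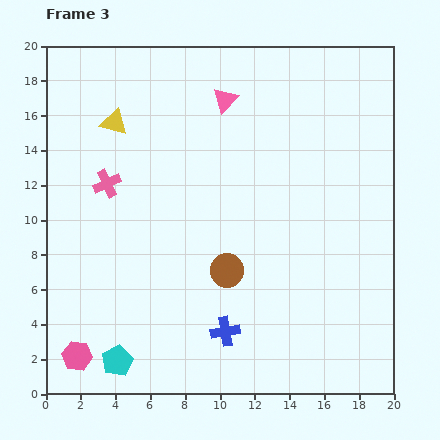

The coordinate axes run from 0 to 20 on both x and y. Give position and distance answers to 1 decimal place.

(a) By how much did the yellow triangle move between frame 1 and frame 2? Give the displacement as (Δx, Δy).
(-6.6, -0.7)

The yellow triangle was at (17.1, 17.0) in frame 1 and (10.5, 16.3) in frame 2.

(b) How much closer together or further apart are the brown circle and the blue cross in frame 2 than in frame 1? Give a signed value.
-3.3

Distance in frame 1: 5.5. Distance in frame 2: 2.2.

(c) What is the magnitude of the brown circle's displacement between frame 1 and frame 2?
4.4

The brown circle moved from (15.8, 7.1) to (13.1, 3.6), a distance of √(2.7² + 3.5²) ≈ 4.4.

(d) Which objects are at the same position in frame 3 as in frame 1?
the cyan pentagon, the pink cross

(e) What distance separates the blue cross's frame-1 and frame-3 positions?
3.0

The blue cross moved from (10.3, 6.6) to (10.3, 3.6), a distance of √(0.0² + 3.0²) ≈ 3.0.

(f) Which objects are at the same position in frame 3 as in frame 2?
the cyan pentagon, the pink cross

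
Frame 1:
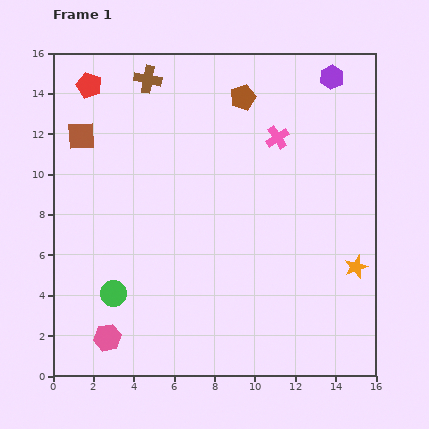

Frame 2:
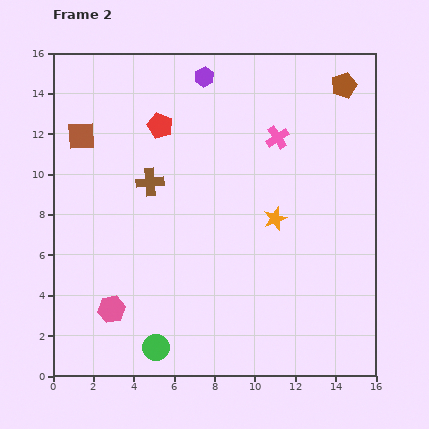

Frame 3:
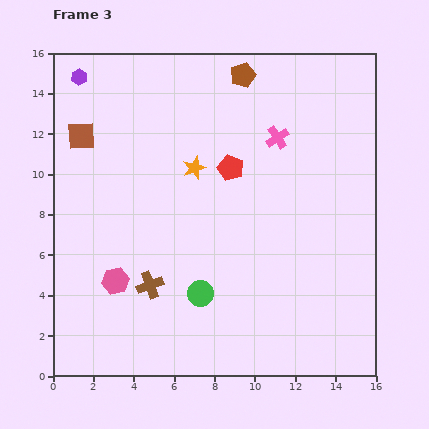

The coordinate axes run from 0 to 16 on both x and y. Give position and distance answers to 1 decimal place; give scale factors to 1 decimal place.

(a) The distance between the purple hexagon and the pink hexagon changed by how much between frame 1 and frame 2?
-4.6

Distance in frame 1: 17.0. Distance in frame 2: 12.4.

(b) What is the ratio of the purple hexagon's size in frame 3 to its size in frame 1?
0.7×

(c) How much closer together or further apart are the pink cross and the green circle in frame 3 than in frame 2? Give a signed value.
-3.4

Distance in frame 2: 12.0. Distance in frame 3: 8.6.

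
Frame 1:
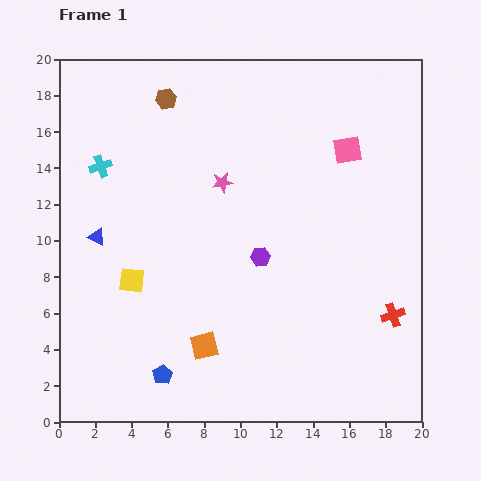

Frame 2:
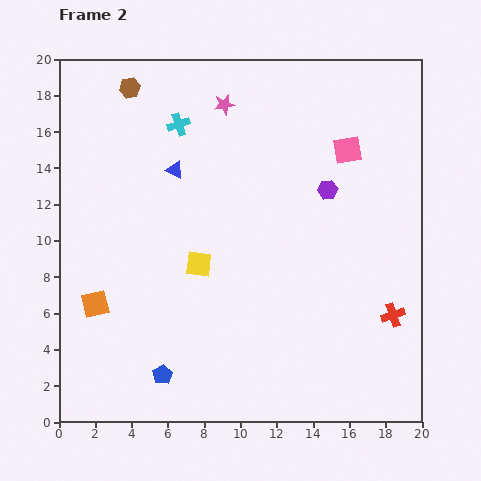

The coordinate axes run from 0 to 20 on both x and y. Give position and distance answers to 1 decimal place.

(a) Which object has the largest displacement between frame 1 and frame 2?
the orange square

(moved 6.4; next 5.7)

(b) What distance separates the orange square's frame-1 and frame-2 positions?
6.4

The orange square moved from (8.0, 4.2) to (2.0, 6.5), a distance of √(6.0² + 2.3²) ≈ 6.4.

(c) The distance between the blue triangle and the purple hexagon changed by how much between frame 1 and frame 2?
-0.6

Distance in frame 1: 9.1. Distance in frame 2: 8.5.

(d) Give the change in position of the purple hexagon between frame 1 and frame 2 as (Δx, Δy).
(3.7, 3.7)

The purple hexagon was at (11.1, 9.1) in frame 1 and (14.8, 12.8) in frame 2.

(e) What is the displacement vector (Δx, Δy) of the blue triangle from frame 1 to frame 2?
(4.3, 3.7)

The blue triangle was at (2.1, 10.2) in frame 1 and (6.4, 13.9) in frame 2.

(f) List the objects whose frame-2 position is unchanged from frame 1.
the pink square, the blue pentagon, the red cross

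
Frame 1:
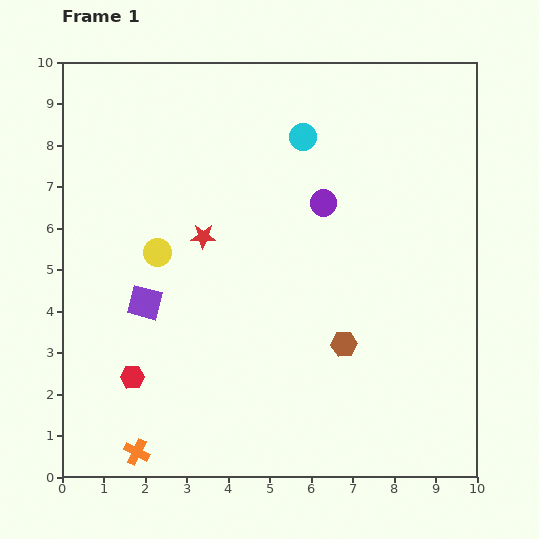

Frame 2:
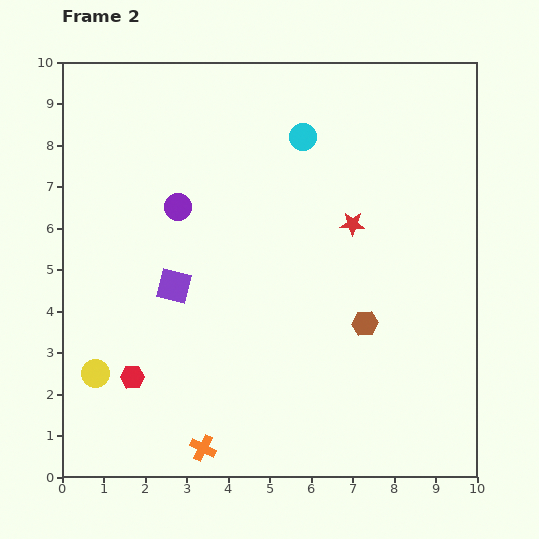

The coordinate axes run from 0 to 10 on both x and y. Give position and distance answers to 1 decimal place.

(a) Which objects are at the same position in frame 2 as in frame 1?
the cyan circle, the red hexagon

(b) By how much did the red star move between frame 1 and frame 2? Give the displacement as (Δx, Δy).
(3.6, 0.3)

The red star was at (3.4, 5.8) in frame 1 and (7.0, 6.1) in frame 2.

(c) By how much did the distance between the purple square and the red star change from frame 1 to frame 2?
+2.5

Distance in frame 1: 2.1. Distance in frame 2: 4.6.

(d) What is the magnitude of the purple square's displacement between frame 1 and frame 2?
0.8

The purple square moved from (2.0, 4.2) to (2.7, 4.6), a distance of √(0.7² + 0.4²) ≈ 0.8.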